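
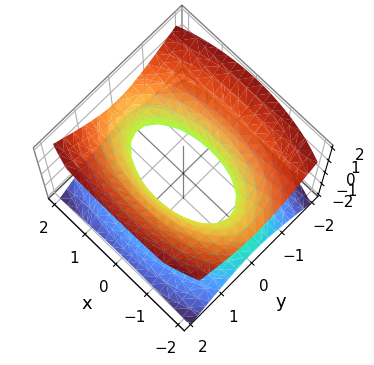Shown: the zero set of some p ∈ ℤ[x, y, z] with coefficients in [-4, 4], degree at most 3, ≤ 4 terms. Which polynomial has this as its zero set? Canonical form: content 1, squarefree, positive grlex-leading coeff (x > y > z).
x^2 + 3*y^2 - 3*z^2 - 2

The degree is 2 — one connected sheet with a waist; a quadric.
Symmetries: it's symmetric under x → −x, forcing even powers of x; it's symmetric under y → −y, forcing even powers of y; the z ↦ −z reflection is a symmetry, so z appears only in even powers.
From the axis intercepts and sections: no z-intercept at any integer in the box.
Assembling these constraints gives the stated polynomial.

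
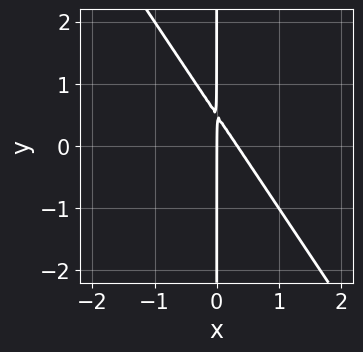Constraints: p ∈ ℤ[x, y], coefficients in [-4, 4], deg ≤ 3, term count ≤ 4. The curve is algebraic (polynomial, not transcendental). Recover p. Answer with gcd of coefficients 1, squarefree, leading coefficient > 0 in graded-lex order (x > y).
3*x^2 + 2*x*y - x

(a) Degree: a generic line meets the curve in up to 2 points, so deg p = 2.
(b) Checking where it meets the axes: one x-axis crossing is at x = 0; every point of the y-axis in the box is on the curve.
(c) Together with the visible shape, these determine p as stated.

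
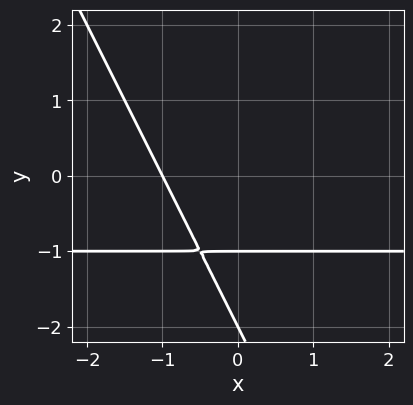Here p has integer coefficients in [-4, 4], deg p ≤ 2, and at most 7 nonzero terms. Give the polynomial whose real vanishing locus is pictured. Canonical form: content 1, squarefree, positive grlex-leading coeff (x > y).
2*x*y + y^2 + 2*x + 3*y + 2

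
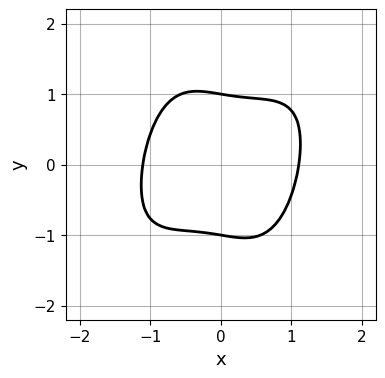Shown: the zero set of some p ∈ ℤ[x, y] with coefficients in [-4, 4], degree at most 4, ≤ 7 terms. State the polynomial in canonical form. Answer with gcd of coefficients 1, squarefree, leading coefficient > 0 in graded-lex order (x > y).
(a) Degree: a generic line meets the curve in up to 4 points, so deg p = 4.
(b) Reading off the gridlines: among the integer gridlines, it crosses the y-axis at y ∈ {-1, 1}.
(c) These observations pin down the coefficients.

2*x^4 - 2*x^3*y + x*y + 3*y^2 - 3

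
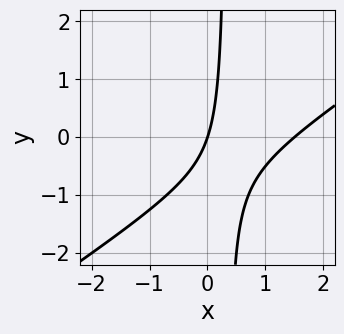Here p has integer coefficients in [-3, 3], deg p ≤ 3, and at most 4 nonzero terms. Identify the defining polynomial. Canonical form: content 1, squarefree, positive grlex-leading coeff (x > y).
Degree: a generic line meets the curve in up to 2 points, so deg p = 2.
Checking where it meets the axes: one x-axis crossing is at x = 0; it crosses the y-axis at the gridline y = 0.
These observations pin down the coefficients.

2*x^2 - 3*x*y - 3*x + y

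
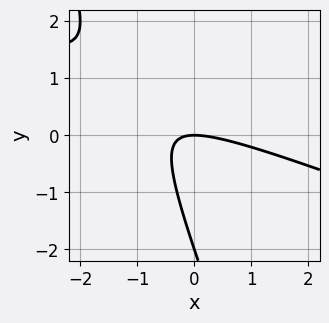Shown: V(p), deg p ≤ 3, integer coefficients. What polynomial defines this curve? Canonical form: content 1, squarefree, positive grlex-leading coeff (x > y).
(a) deg p = 2. The shape is more complex than any degree-1 curve.
(b) From the visible intercepts: among the integer gridlines, it crosses the y-axis at y ∈ {-2, 0}; one x-axis crossing is at x = 0.
(c) Together with the visible shape, these determine p as stated.

x^2 + 3*x*y + y^2 + 2*y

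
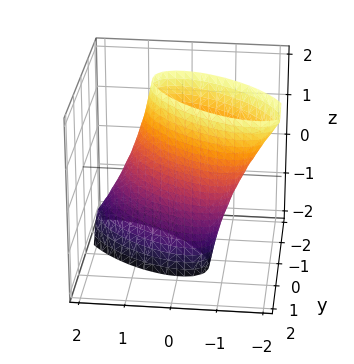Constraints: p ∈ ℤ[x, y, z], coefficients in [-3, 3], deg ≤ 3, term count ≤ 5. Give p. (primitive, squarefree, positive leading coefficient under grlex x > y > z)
The degree is 2 — the shape is more complex than any degree-1 surface.
Observable constraints: the surface avoids every integer z-axis point in the box; the x-axis gridline crossings are at x ∈ {-1, 1}.
Matching integer coefficients to the picture gives p.

2*x^2 + 3*x*y + x*z + 3*y^2 - 2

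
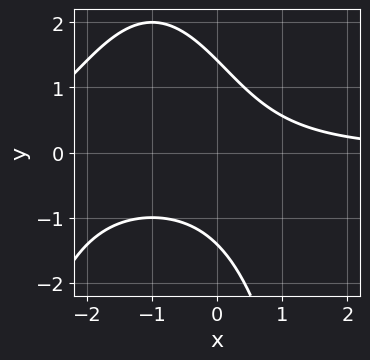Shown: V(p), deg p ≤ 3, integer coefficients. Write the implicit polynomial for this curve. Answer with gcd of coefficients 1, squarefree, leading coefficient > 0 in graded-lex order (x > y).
x^2*y + 2*x*y + y^2 - 2

1. Degree: no degree-2 curve has this shape, so deg p = 3.
2. Observable constraints: it misses every integer gridline on the x-axis.
3. Solving for integer coefficients yields p as stated.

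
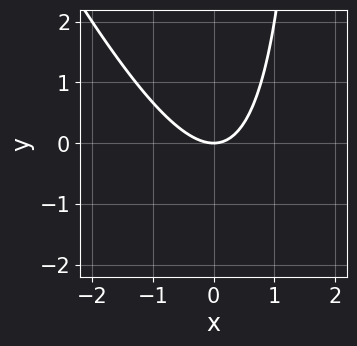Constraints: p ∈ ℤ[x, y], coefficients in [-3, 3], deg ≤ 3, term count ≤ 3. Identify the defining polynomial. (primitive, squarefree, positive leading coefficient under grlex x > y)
2*x^2 + x*y - 2*y

First, degree: a generic line meets the curve in up to 2 points, so deg p = 2.
Then, reading off the gridlines: one y-axis crossing is at y = 0; it crosses the x-axis at the gridline x = 0.
Finally, matching integer coefficients to the picture gives p.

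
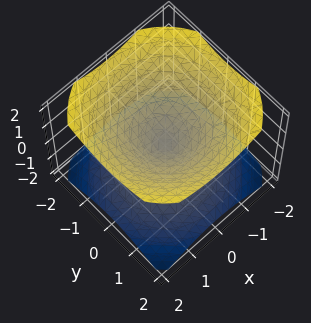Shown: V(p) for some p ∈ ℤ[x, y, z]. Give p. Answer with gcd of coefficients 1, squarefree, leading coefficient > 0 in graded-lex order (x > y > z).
2*x^2 + 2*y^2 - 3*z^2

The picture has 2 separate pieces. They look like related sheets of one shape, so recover p as a whole.
The degree is 2 — two nappes meeting at a single point; a quadric.
By symmetry, the z-axis is an axis of rotation, so x and y enter only as x² + y²; mirror symmetry z ↦ −z ⇒ only even powers of z.
Against the integer gridlines: it meets the y-axis at y = 0 (among the integer gridlines); one z-axis crossing is at z = 0; a circular section at z = 1 has radius between 1 and 2.
Solving for integer coefficients yields p as stated.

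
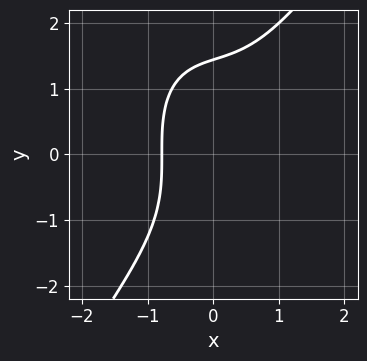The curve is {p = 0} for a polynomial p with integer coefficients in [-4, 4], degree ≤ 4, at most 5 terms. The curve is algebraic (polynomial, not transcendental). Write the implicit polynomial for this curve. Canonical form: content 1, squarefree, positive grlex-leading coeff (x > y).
First, degree: the shape is more complex than any degree-2 curve, so deg p = 3.
Finally, the integer polynomial consistent with all of this is the stated p.

3*x^3 - y^3 + 2*x + 3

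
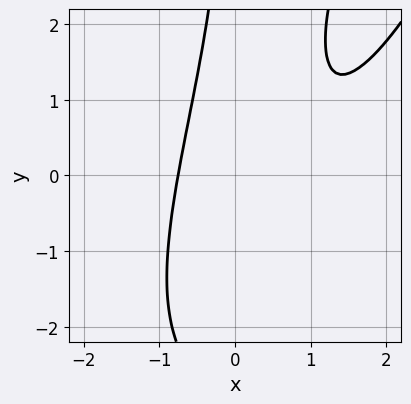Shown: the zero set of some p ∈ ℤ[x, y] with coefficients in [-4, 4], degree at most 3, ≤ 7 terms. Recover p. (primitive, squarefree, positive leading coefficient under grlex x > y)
3*x^3 - 3*x^2*y + x*y^2 - 3*x^2 + 3

(a) deg p = 3.
(b) Observable constraints: no y-intercept at any integer in the box.
(c) Assembling these constraints gives the stated polynomial.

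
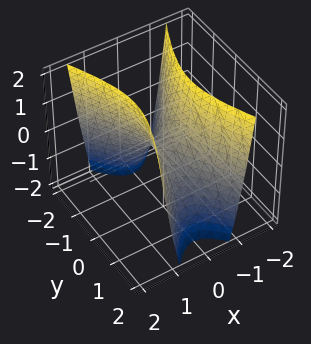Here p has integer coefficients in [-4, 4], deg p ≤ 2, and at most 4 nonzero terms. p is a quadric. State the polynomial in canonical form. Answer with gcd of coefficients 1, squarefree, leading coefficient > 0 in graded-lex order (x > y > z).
deg p = 2.
Symmetries: it's symmetric under y → −y, forcing even powers of y; mirror symmetry x ↦ −x ⇒ only even powers of x.
Checking where it meets the axes: it meets the z-axis at z = 0 (among the integer gridlines); it meets the y-axis at y = 0 (among the integer gridlines).
Together with the visible shape, these determine p as stated.

3*x^2 - y^2 - z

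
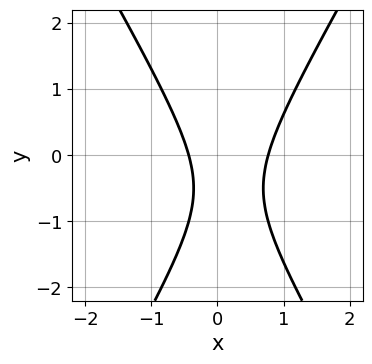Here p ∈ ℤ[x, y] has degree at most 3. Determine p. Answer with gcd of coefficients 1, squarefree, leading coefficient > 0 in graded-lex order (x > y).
1. The degree is 2 — the shape is more complex than any degree-1 curve.
2. Reading off the gridlines: it misses every integer gridline on the y-axis.
3. These observations pin down the coefficients.

3*x^2 - y^2 - x - y - 1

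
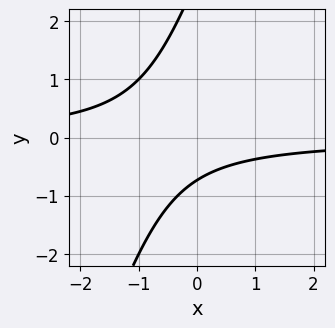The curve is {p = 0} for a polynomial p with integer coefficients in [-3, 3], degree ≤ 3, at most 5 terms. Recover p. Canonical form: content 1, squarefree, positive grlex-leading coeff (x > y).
3*x*y - y^2 + 2*y + 2

(a) deg p = 2. A generic line meets the curve in up to 2 points.
(b) From the axis intercepts and sections: no x-intercept at any integer in the box.
(c) Assembling these constraints gives the stated polynomial.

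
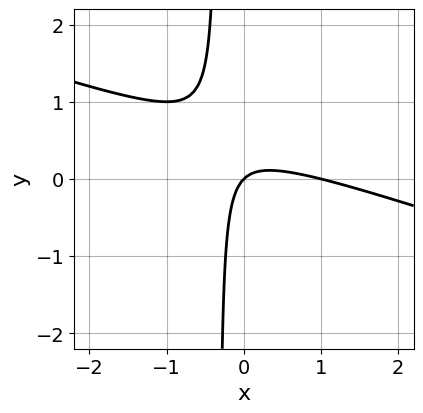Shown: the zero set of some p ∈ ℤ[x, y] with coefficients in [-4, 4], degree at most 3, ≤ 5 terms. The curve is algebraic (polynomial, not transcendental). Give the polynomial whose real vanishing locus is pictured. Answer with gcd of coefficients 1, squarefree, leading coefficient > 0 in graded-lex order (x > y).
x^2 + 3*x*y - x + y

deg p = 2. The shape is more complex than any degree-1 curve.
Observable constraints: it meets the y-axis at y = 0 (among the integer gridlines); among the integer gridlines, it crosses the x-axis at x ∈ {0, 1}.
Matching integer coefficients to the picture gives p.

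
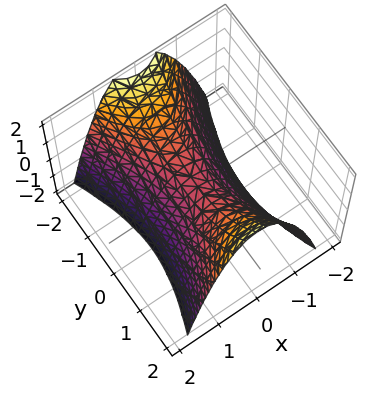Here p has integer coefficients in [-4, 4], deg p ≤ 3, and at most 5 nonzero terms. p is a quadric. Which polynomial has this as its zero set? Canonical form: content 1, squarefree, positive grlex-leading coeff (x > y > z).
3*x^2 - y^2 + 2*z

(a) Degree: a saddle surface; a quadric, so deg p = 2.
(b) Symmetries: mirror symmetry y ↦ −y ⇒ only even powers of y; it's symmetric under x → −x, forcing even powers of x.
(c) From the axis intercepts and sections: it crosses the z-axis at the gridline z = 0; it crosses the x-axis at the gridline x = 0; it crosses the y-axis at the gridline y = 0.
(d) Putting this together gives p.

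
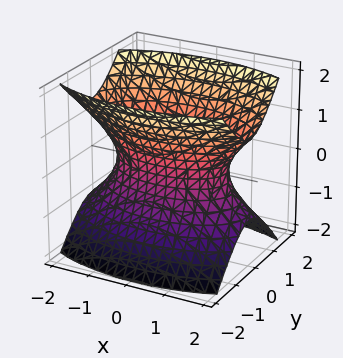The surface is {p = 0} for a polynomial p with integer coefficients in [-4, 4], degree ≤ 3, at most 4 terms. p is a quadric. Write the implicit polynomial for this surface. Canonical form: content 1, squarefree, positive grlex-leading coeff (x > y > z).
The degree is 2 — an hourglass — one-sheet hyperboloid; a quadric.
Symmetries: mirror symmetry x ↦ −x ⇒ only even powers of x; it's symmetric under z → −z, forcing even powers of z; mirror symmetry y ↦ −y ⇒ only even powers of y.
Against the integer gridlines: it misses every integer gridline on the z-axis.
These observations pin down the coefficients.

x^2 + 3*y^2 - 2*z^2 - 2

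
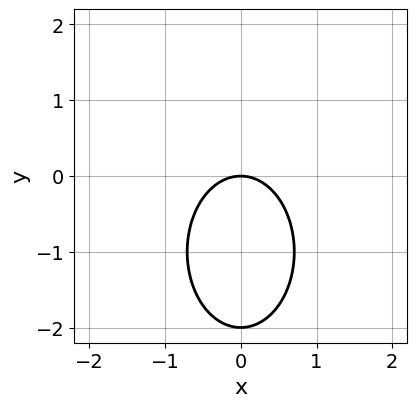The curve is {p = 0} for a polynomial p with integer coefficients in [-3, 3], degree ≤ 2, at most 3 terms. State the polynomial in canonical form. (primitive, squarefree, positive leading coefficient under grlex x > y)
The degree is 2 — no degree-1 curve has this shape.
Symmetries: it's symmetric under x → −x, forcing even powers of x.
Observable constraints: one x-axis crossing is at x = 0; the y-axis gridline crossings are at y ∈ {-2, 0}.
Fitting integer coefficients to these (and the overall shape) gives p.

2*x^2 + y^2 + 2*y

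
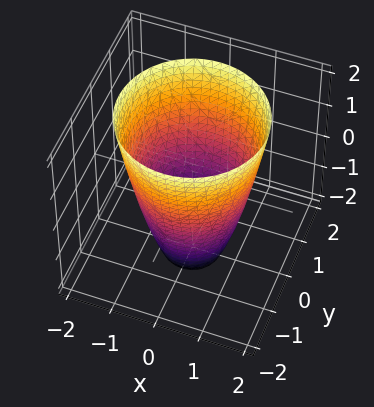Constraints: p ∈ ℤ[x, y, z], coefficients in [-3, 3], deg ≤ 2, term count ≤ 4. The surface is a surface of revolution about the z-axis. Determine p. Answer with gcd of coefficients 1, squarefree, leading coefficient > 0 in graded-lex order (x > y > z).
The degree is 2 — a generic line meets the surface in up to 2 points.
By symmetry, every cross-section ⟂ z is a circle, so x, y appear only via x² + y².
Against the integer gridlines: it misses every integer gridline on the z-axis; a circular section at z = 2 has radius between 1 and 2.
Putting this together gives p.

2*x^2 + 2*y^2 - z - 3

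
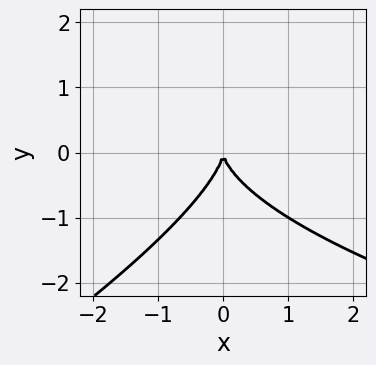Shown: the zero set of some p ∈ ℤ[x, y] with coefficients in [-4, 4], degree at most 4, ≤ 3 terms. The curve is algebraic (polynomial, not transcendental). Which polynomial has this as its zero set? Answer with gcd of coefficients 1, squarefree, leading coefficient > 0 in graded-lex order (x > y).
x*y^2 - 2*y^3 - 3*x^2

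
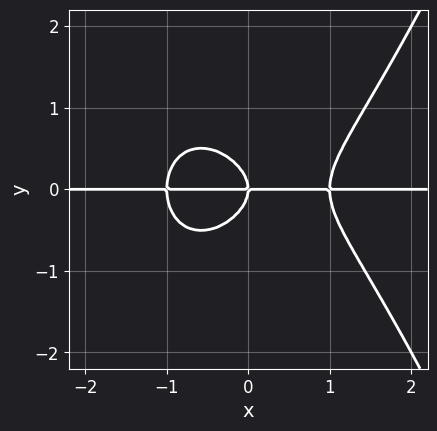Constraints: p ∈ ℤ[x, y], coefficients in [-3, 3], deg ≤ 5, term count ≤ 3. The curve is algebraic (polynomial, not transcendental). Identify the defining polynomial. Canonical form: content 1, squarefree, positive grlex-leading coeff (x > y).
1. The degree is 4 — no degree-3 curve has this shape.
2. Reading off the gridlines: every point of the x-axis in the box is on the curve; it meets the y-axis at y = 0 (among the integer gridlines).
3. Putting this together gives p.

2*x^3*y - 3*y^3 - 2*x*y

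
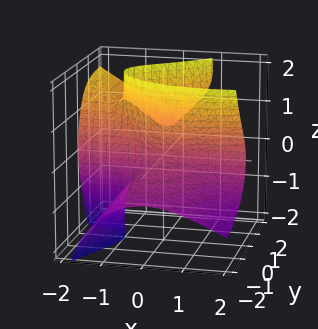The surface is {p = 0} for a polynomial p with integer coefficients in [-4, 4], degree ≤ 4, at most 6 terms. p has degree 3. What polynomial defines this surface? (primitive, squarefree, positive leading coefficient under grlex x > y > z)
First, degree: the shape is more complex than any degree-2 surface, so deg p = 3.
Then, checking where it meets the axes: the visible x-axis segment lies entirely on the surface; it crosses the z-axis at the gridline z = 0; it meets the y-axis at y = 0 (among the integer gridlines).
Finally, matching integer coefficients to the picture gives p.

2*x^2*y + 2*x*z^2 + y^3 - 3*y^2*z + 2*z^2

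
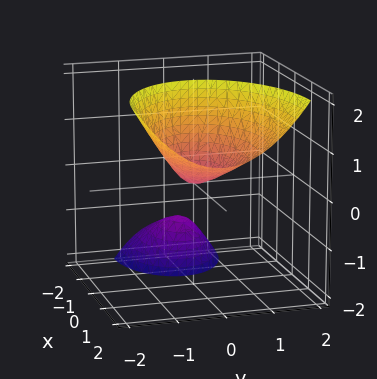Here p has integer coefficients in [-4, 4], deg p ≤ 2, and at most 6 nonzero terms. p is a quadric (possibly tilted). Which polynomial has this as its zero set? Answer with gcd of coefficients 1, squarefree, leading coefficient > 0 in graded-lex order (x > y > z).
(a) The picture has 2 separate pieces. Treating them together as one polynomial.
(b) deg p = 2. No degree-1 surface has this shape.
(c) Reading off the gridlines: it meets the z-axis at z = 0 (among the integer gridlines); one x-axis crossing is at x = 0.
(d) Fitting integer coefficients to these (and the overall shape) gives p.

x^2 - 2*x*z + 2*y^2 - z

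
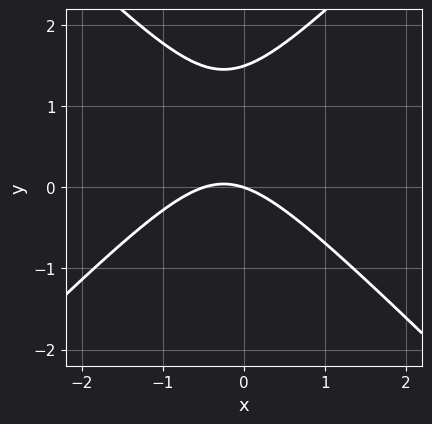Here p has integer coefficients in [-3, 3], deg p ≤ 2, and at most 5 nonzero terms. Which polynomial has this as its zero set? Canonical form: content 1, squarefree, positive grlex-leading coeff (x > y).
2*x^2 - 2*y^2 + x + 3*y

First, degree: no degree-1 curve has this shape, so deg p = 2.
Next, from the axis intercepts and sections: one x-axis crossing is at x = 0; one y-axis crossing is at y = 0.
Finally, fitting integer coefficients to these (and the overall shape) gives p.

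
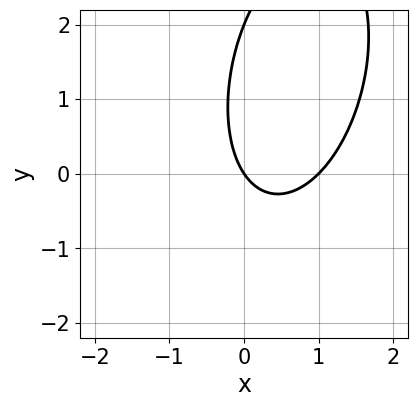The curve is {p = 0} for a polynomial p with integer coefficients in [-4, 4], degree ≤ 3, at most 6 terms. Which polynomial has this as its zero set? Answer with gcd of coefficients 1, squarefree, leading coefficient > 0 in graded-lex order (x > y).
3*x^2 - x*y + y^2 - 3*x - 2*y

First, the degree is 2 — the shape is more complex than any degree-1 curve.
Then, checking where it meets the axes: the x-axis gridline crossings are at x ∈ {0, 1}; the y-axis gridline crossings are at y ∈ {0, 2}.
Finally, fitting integer coefficients to these (and the overall shape) gives p.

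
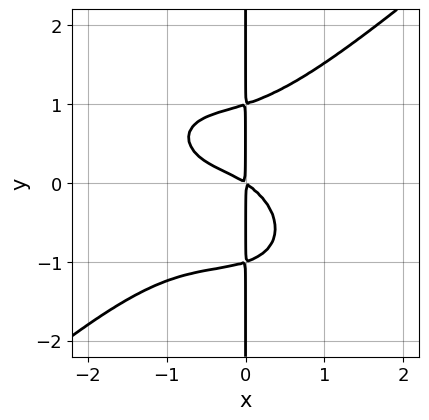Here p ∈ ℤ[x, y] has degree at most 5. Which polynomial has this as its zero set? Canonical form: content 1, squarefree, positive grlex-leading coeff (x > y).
deg p = 4. No degree-3 curve has this shape.
Checking where it meets the axes: every point of the y-axis in the box is on the curve.
Solving for integer coefficients yields p as stated.

2*x^4 - 3*x*y^3 + 2*x^3 + 2*x^2 + 3*x*y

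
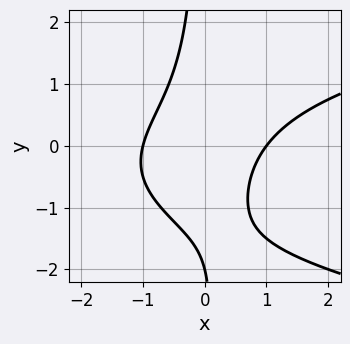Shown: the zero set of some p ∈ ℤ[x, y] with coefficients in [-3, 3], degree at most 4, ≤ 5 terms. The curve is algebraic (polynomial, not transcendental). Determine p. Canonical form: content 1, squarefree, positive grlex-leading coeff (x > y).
First, degree: the shape is more complex than any degree-2 curve, so deg p = 3.
Next, from the axis intercepts and sections: one y-axis crossing is at y = -2; among the integer gridlines, it crosses the x-axis at x ∈ {-1, 1}.
Finally, solving for integer coefficients yields p as stated.

2*x*y^2 - 2*x^2 + 2*x*y + y + 2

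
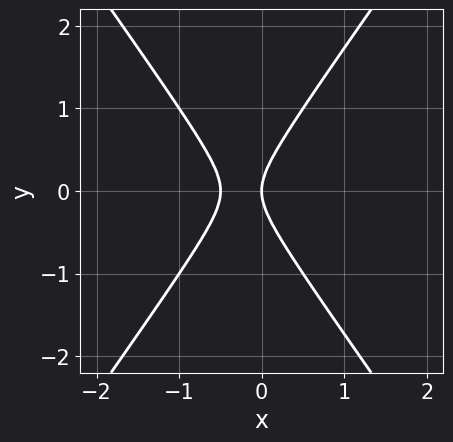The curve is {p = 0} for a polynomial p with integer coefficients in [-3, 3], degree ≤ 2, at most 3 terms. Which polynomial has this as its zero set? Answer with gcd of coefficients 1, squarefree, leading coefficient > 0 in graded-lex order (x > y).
2*x^2 - y^2 + x

First, the degree is 2 — the shape is more complex than any degree-1 curve.
Then, symmetries: mirror symmetry y ↦ −y ⇒ only even powers of y.
Then, from the axis intercepts and sections: one y-axis crossing is at y = 0; it meets the x-axis at x = 0 (among the integer gridlines).
Finally, putting this together gives p.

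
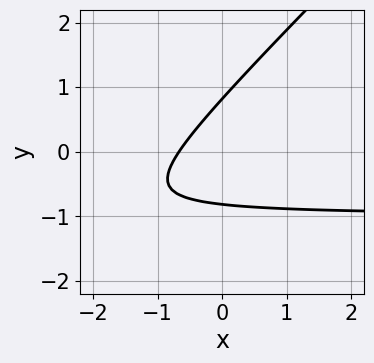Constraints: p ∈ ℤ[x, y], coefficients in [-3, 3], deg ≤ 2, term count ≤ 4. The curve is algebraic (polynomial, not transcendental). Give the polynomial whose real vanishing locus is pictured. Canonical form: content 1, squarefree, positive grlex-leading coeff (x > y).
3*x*y - 3*y^2 + 3*x + 2

1. Degree: no degree-1 curve has this shape, so deg p = 2.
2. Solving for integer coefficients yields p as stated.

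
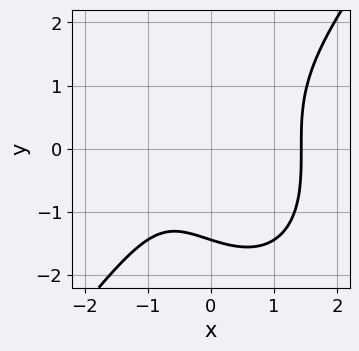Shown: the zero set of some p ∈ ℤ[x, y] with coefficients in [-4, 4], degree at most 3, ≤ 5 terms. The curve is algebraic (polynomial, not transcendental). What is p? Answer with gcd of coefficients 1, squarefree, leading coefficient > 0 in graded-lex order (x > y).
(a) deg p = 3. A generic line meets the curve in up to 3 points.
(b) Solving for integer coefficients yields p as stated.

2*x^3 - y^3 - 2*x - 3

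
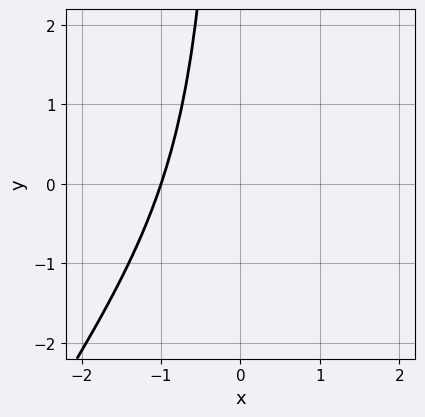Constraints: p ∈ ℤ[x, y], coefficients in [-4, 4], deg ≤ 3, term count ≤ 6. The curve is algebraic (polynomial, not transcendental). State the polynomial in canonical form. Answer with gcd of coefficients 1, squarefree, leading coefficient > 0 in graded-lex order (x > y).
(a) deg p = 3. A generic line meets the curve in up to 3 points.
(b) Observable constraints: it meets the x-axis at x = -1 (among the integer gridlines); it misses every integer gridline on the y-axis.
(c) Matching integer coefficients to the picture gives p.

3*x^3 - 2*x^2*y + x*y + 3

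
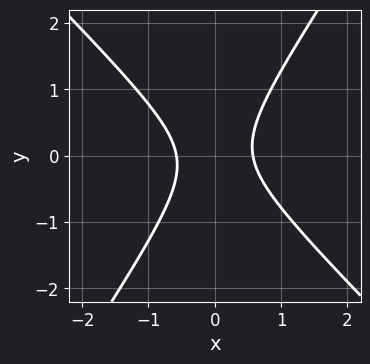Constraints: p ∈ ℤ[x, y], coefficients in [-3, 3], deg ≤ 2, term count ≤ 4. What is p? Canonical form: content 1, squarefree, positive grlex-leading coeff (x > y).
First, the degree is 2 — the shape is more complex than any degree-1 curve.
Then, from the visible intercepts: it misses every integer gridline on the y-axis.
Finally, these observations pin down the coefficients.

3*x^2 + x*y - 2*y^2 - 1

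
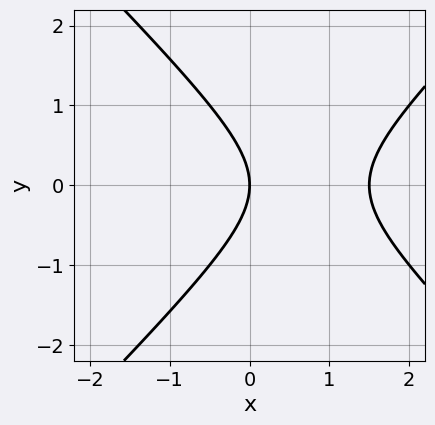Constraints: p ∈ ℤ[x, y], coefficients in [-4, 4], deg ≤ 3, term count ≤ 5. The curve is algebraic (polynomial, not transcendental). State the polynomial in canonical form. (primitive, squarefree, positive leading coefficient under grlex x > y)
2*x^2 - 2*y^2 - 3*x

deg p = 2.
Symmetries: mirror symmetry y ↦ −y ⇒ only even powers of y.
Observable constraints: one x-axis crossing is at x = 0; it crosses the y-axis at the gridline y = 0.
Matching integer coefficients to the picture gives p.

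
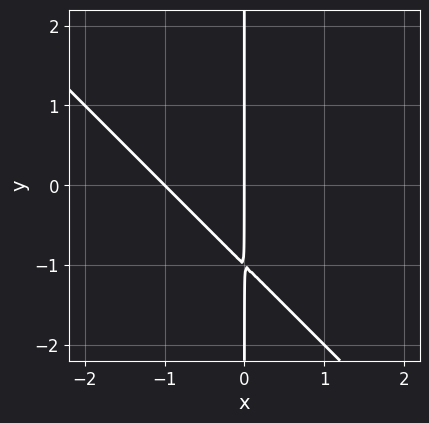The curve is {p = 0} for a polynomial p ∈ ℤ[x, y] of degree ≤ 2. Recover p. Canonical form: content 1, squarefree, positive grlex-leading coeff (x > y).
(a) deg p = 2.
(b) Observable constraints: every point of the y-axis in the box is on the curve; the x-axis gridline crossings are at x ∈ {-1, 0}.
(c) Solving for integer coefficients yields p as stated.

x^2 + x*y + x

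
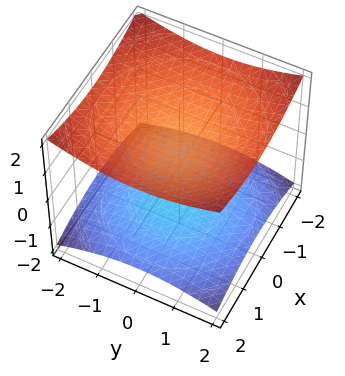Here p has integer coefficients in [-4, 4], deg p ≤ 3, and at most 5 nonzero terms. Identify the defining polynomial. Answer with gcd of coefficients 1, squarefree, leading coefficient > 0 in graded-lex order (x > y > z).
There are 2 components. They look like related sheets of one shape, so recover p as a whole.
The degree is 2 — two sheets facing apart; a quadric.
By symmetry, the z-axis is an axis of rotation, so x and y enter only as x² + y²; mirror symmetry z ↦ −z ⇒ only even powers of z.
From the axis intercepts and sections: it misses every integer gridline on the x-axis; it misses every integer gridline on the y-axis; the z-axis gridline crossings are at z ∈ {-1, 1}.
Solving for integer coefficients yields p as stated.

x^2 + y^2 - 3*z^2 + 3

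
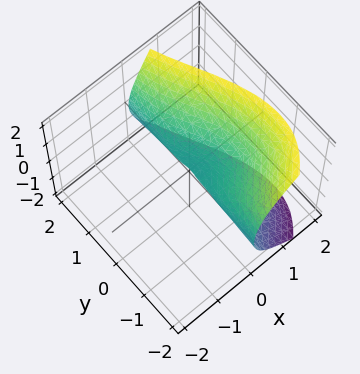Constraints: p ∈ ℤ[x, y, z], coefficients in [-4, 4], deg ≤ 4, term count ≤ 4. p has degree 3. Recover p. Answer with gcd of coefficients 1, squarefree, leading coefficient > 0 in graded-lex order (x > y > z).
x^3 + x^2*y + x*y^2 - z^2

First, the degree is 3 — no degree-2 surface has this shape.
Next, checking where it meets the axes: it crosses the x-axis at the gridline x = 0; every point of the y-axis in the box is on the surface.
Finally, the integer polynomial consistent with all of this is the stated p.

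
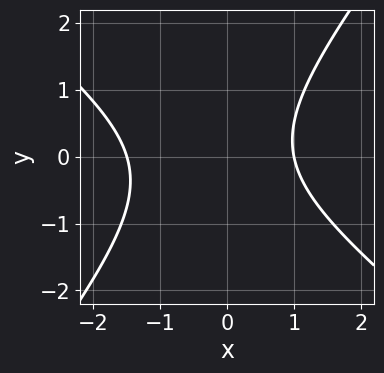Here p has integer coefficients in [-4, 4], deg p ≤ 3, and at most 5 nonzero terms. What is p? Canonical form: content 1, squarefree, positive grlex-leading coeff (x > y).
2*x^2 + x*y - 2*y^2 + x - 3

(a) Degree: no degree-1 curve has this shape, so deg p = 2.
(b) Checking where it meets the axes: it crosses the x-axis at the gridline x = 1; the curve avoids every integer y-axis point in the box.
(c) Putting this together gives p.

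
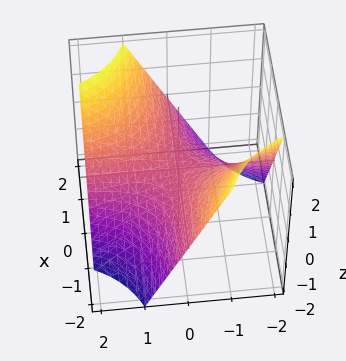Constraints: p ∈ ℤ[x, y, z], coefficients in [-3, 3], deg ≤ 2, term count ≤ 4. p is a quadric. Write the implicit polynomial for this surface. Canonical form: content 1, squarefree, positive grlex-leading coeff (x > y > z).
x*y - z

(a) The degree is 2 — a saddle surface; a quadric.
(b) Reading off the gridlines: the visible x-axis segment lies entirely on the surface; the visible y-axis segment lies entirely on the surface; it crosses the z-axis at the gridline z = 0.
(c) Matching integer coefficients to the picture gives p.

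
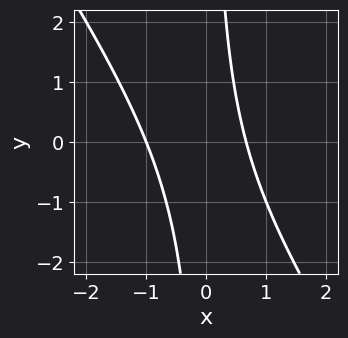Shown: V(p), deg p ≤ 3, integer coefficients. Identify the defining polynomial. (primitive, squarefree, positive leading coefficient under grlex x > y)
deg p = 2.
Observable constraints: one x-axis crossing is at x = -1; it misses every integer gridline on the y-axis.
Together with the visible shape, these determine p as stated.

3*x^2 + 2*x*y + x - 2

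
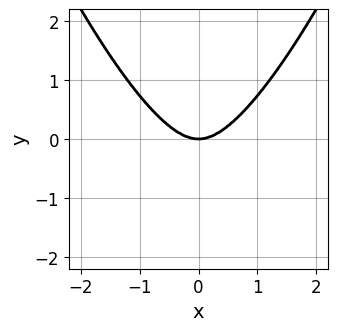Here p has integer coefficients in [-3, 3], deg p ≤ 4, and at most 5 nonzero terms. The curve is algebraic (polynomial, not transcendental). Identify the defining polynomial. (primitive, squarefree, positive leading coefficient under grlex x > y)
3*x^4 - 3*x^2*y - 2*y^3

1. The degree is 4 — a generic line meets the curve in up to 4 points.
2. Symmetries: mirror symmetry x ↦ −x ⇒ only even powers of x.
3. Against the integer gridlines: it crosses the y-axis at the gridline y = 0; it meets the x-axis at x = 0 (among the integer gridlines).
4. Together with the visible shape, these determine p as stated.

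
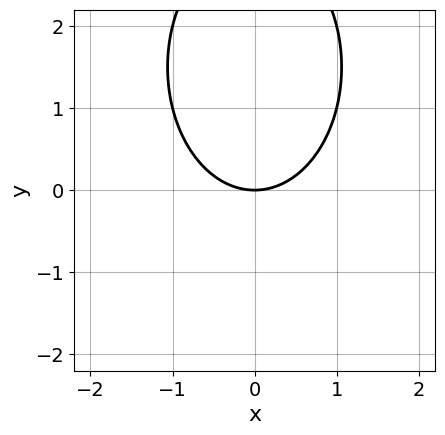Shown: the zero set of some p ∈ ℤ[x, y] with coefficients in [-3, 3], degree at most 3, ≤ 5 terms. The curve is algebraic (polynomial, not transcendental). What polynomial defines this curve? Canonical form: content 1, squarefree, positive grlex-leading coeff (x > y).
2*x^2 + y^2 - 3*y

(a) The degree is 2 — the shape is more complex than any degree-1 curve.
(b) Symmetries: the x ↦ −x reflection is a symmetry, so x appears only in even powers.
(c) Against the integer gridlines: it crosses the x-axis at the gridline x = 0; it crosses the y-axis at the gridline y = 0.
(d) Assembling these constraints gives the stated polynomial.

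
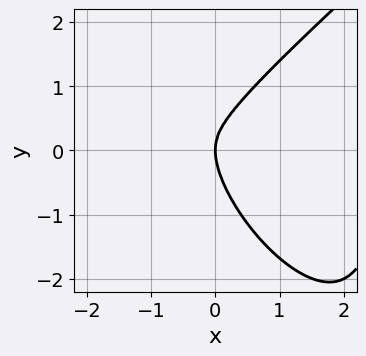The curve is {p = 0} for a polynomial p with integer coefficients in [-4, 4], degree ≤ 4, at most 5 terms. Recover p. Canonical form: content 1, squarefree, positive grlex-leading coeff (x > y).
3*x^3*y - 2*x*y^3 - 2*y^4 + 3*x^3 + 3*x*y^2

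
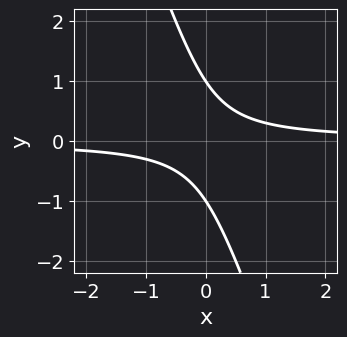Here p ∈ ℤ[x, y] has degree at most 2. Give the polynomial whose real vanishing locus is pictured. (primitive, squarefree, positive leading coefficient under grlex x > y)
First, degree: no degree-1 curve has this shape, so deg p = 2.
Next, reading off the gridlines: it misses every integer gridline on the x-axis; the y-axis gridline crossings are at y ∈ {-1, 1}.
Finally, the integer polynomial consistent with all of this is the stated p.

3*x*y + y^2 - 1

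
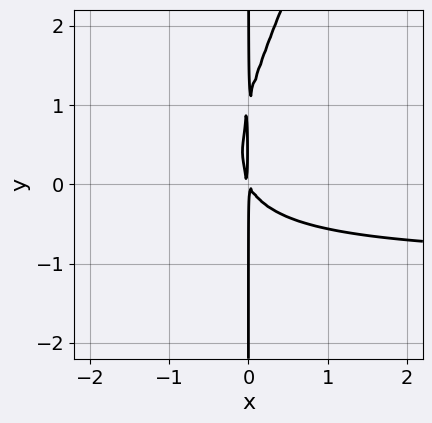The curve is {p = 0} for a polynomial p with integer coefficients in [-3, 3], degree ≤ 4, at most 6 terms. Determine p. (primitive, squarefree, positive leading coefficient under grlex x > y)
2*x^2*y - x*y^2 + 2*x^2 + x*y

1. deg p = 3. The shape is more complex than any degree-2 curve.
2. Reading off the gridlines: every point of the y-axis in the box is on the curve.
3. Matching integer coefficients to the picture gives p.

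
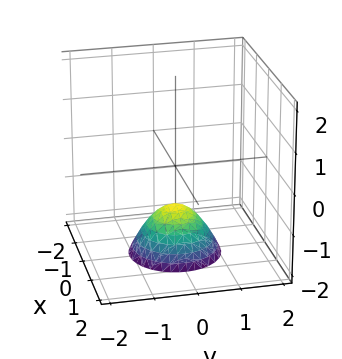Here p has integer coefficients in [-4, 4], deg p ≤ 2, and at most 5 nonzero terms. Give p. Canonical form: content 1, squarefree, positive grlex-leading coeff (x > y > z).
x^2 + y^2 + z + 1

1. The degree is 2 — a generic line meets the surface in up to 2 points.
2. Symmetries: rotational symmetry about the z-axis ⇒ p depends on x, y only through x² + y².
3. From the visible intercepts: the surface avoids every integer y-axis point in the box; it misses every integer gridline on the x-axis.
4. Assembling these constraints gives the stated polynomial.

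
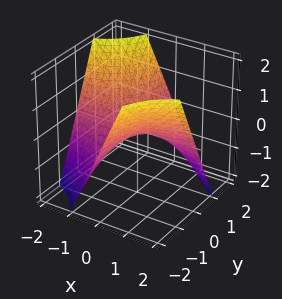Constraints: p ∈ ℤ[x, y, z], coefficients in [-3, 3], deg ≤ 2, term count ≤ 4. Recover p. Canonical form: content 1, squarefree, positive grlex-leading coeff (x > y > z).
1. Degree: a hyperbolic paraboloid; a quadric, so deg p = 2.
2. Checking where it meets the axes: every point of the y-axis in the box is on the surface; one z-axis crossing is at z = 0; the visible x-axis segment lies entirely on the surface.
3. Together with the visible shape, these determine p as stated.

x*y + z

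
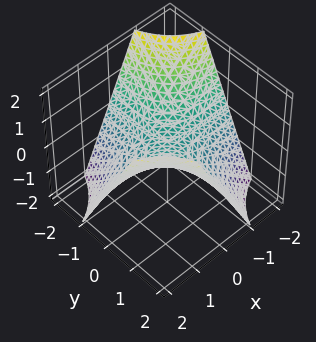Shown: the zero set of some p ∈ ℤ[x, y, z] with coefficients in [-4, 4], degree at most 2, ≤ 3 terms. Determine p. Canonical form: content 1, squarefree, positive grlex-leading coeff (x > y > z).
x*y - z

Degree: a hyperbolic paraboloid; a quadric, so deg p = 2.
Against the integer gridlines: every point of the x-axis in the box is on the surface; the visible y-axis segment lies entirely on the surface; it crosses the z-axis at the gridline z = 0.
Assembling these constraints gives the stated polynomial.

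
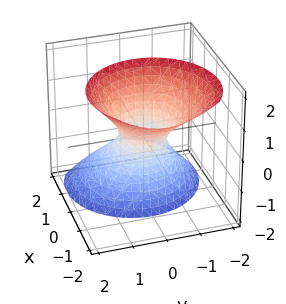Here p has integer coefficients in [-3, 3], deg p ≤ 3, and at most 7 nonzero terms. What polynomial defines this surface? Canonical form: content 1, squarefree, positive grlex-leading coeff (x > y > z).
2*x^2 + 2*x*z + 2*y^2 - z^2 - 1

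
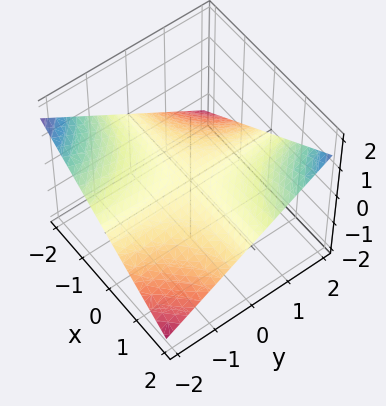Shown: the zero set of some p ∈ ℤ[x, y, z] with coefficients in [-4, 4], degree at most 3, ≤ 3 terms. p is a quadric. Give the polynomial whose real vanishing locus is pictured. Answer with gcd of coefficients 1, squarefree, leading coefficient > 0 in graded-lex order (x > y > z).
1. Degree: a saddle surface; a quadric, so deg p = 2.
2. From the axis intercepts and sections: every point of the y-axis in the box is on the surface; one z-axis crossing is at z = 0; the visible x-axis segment lies entirely on the surface.
3. These observations pin down the coefficients.

x*y - 3*z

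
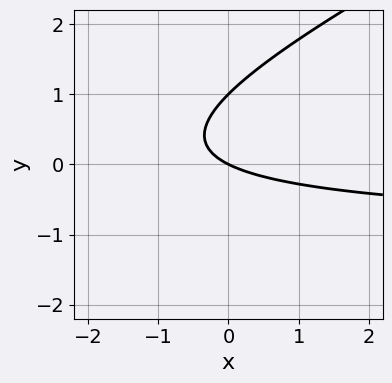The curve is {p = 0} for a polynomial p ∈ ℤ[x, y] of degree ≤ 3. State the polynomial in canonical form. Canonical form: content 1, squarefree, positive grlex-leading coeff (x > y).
Degree: a generic line meets the curve in up to 2 points, so deg p = 2.
Checking where it meets the axes: among the integer gridlines, it crosses the y-axis at y ∈ {0, 1}; one x-axis crossing is at x = 0.
Fitting integer coefficients to these (and the overall shape) gives p.

x*y - 2*y^2 + x + 2*y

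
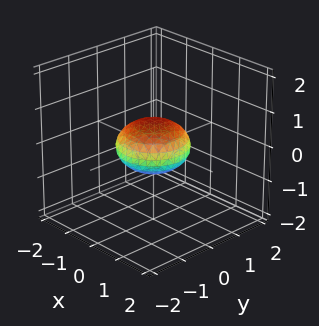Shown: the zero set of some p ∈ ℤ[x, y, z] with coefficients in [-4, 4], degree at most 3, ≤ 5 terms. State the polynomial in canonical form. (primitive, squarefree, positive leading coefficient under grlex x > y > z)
x^2 + y^2 + 2*z^2 - 1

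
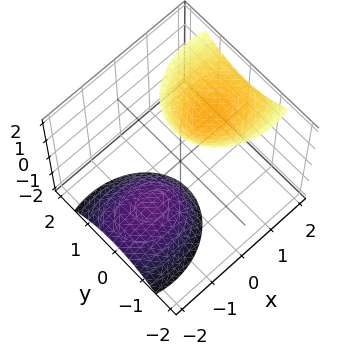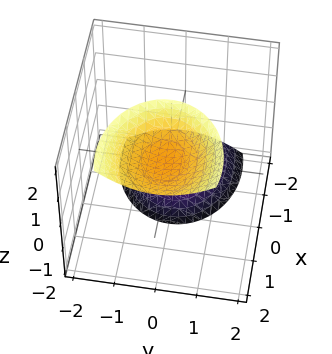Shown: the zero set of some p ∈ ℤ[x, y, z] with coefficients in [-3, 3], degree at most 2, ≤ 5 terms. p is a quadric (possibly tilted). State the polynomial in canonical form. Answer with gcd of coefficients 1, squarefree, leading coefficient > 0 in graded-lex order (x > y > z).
2*x^2 - 3*x*z + 3*y^2 - z^2 + 3

I count 2 distinct pieces.
deg p = 2.
From the visible intercepts: it misses every integer gridline on the y-axis; no x-intercept at any integer in the box.
The integer polynomial consistent with all of this is the stated p.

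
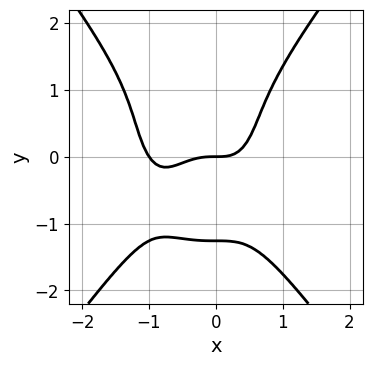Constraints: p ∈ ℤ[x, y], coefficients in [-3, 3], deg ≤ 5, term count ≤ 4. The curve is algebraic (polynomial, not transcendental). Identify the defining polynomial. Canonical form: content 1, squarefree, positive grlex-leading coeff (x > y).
The degree is 4 — no degree-3 curve has this shape.
Against the integer gridlines: it meets the y-axis at y = 0 (among the integer gridlines); the x-axis gridline crossings are at x ∈ {-1, 0}.
Putting this together gives p.

3*x^4 - y^4 + 3*x^3 - 2*y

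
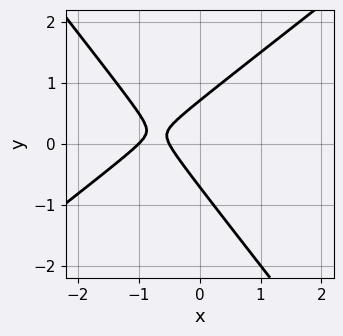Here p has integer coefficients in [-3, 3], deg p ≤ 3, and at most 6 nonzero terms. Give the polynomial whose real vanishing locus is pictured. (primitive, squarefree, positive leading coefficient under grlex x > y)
1. The degree is 2 — no degree-1 curve has this shape.
2. Checking where it meets the axes: it crosses the x-axis at the gridline x = -1.
3. Together with the visible shape, these determine p as stated.

2*x^2 - x*y - 2*y^2 + 3*x + 1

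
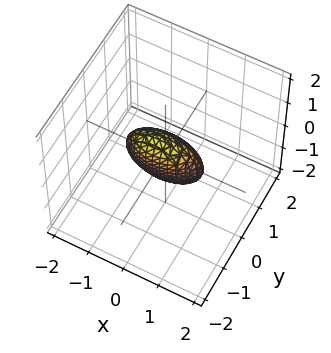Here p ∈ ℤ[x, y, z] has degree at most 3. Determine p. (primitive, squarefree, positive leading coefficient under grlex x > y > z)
(a) Degree: a generic line meets the surface in up to 2 points, so deg p = 2.
(b) Reading off the gridlines: among the integer gridlines, it crosses the z-axis at z ∈ {-1, 1}; among the integer gridlines, it crosses the x-axis at x ∈ {-1, 1}.
(c) Putting this together gives p.

x^2 + 3*y^2 + 2*y*z + z^2 - 1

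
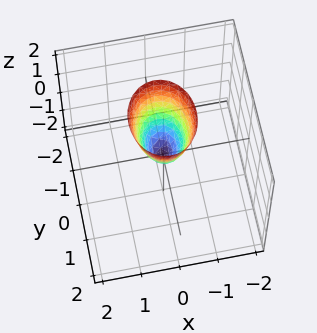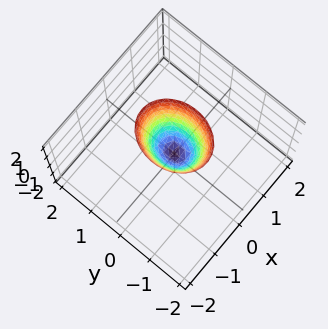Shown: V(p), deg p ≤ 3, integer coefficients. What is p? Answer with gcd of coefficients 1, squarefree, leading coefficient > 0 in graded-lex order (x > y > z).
(a) deg p = 2. A paraboloid; a quadric.
(b) Symmetries: the y ↦ −y reflection is a symmetry, so y appears only in even powers; the x ↦ −x reflection is a symmetry, so x appears only in even powers.
(c) Observable constraints: one y-axis crossing is at y = 0; one z-axis crossing is at z = 0.
(d) Putting this together gives p.

3*x^2 + 2*y^2 - z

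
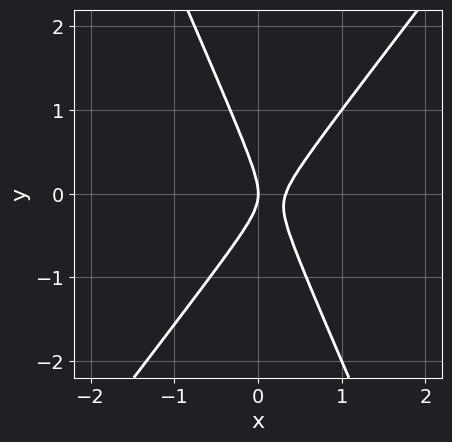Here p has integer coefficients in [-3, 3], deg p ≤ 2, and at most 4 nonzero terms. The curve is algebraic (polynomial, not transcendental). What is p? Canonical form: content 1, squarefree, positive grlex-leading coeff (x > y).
The degree is 2 — the shape is more complex than any degree-1 curve.
Checking where it meets the axes: one y-axis crossing is at y = 0; it crosses the x-axis at the gridline x = 0.
Matching integer coefficients to the picture gives p.

3*x^2 - x*y - y^2 - x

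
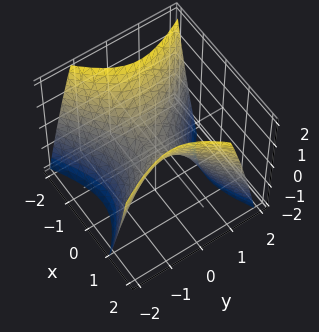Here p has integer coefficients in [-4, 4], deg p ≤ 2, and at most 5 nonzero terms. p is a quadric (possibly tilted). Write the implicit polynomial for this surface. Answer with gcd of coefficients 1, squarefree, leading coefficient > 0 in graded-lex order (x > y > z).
3*x^2 - 2*x*y - 3*y^2 - 3*z

(a) Degree: no degree-1 surface has this shape, so deg p = 2.
(b) Against the integer gridlines: it meets the x-axis at x = 0 (among the integer gridlines); one z-axis crossing is at z = 0; it crosses the y-axis at the gridline y = 0.
(c) These observations pin down the coefficients.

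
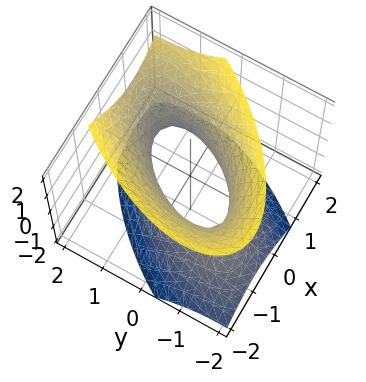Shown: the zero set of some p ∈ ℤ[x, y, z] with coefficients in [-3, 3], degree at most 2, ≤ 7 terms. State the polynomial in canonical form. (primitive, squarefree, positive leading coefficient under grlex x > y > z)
3*x^2 - 3*x*y + 2*y^2 - y*z - 2*z^2 - 2

(a) deg p = 2. No degree-1 surface has this shape.
(b) Against the integer gridlines: among the integer gridlines, it crosses the y-axis at y ∈ {-1, 1}; it misses every integer gridline on the z-axis.
(c) The integer polynomial consistent with all of this is the stated p.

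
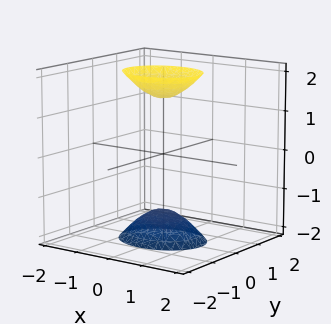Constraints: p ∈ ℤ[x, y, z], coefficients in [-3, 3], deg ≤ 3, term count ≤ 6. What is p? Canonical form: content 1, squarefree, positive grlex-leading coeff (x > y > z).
2*x^2 + 3*y^2 - z^2 + 2

First, there are 2 components. They look like related sheets of one shape, so recover p as a whole.
Then, deg p = 2. Two sheets facing apart; a quadric.
Next, symmetries: it's symmetric under z → −z, forcing even powers of z; it's symmetric under y → −y, forcing even powers of y; it's symmetric under x → −x, forcing even powers of x.
Next, from the axis intercepts and sections: the surface avoids every integer x-axis point in the box; it misses every integer gridline on the y-axis.
Finally, together with the visible shape, these determine p as stated.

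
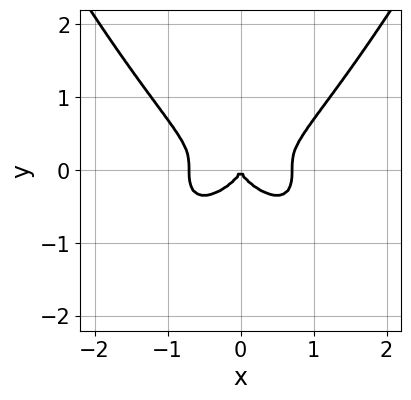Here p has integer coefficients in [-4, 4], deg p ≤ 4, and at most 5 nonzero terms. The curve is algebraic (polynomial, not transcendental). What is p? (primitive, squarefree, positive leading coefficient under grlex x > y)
(a) deg p = 4.
(b) Symmetries: it's symmetric under x → −x, forcing even powers of x.
(c) Reading off the gridlines: it meets the y-axis at y = 0 (among the integer gridlines); it crosses the x-axis at the gridline x = 0.
(d) Fitting integer coefficients to these (and the overall shape) gives p.

2*x^4 - 3*y^3 - x^2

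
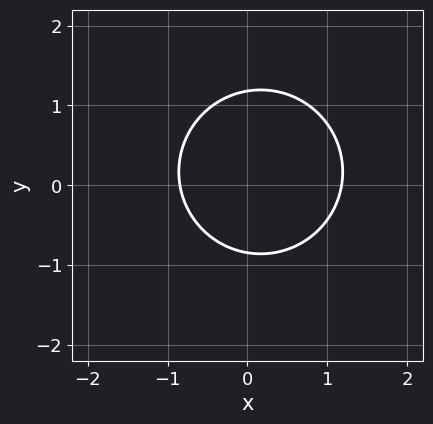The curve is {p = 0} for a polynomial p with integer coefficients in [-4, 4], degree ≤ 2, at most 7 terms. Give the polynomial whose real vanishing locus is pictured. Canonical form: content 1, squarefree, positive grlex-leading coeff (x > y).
3*x^2 + 3*y^2 - x - y - 3

deg p = 2. The shape is more complex than any degree-1 curve.
Solving for integer coefficients yields p as stated.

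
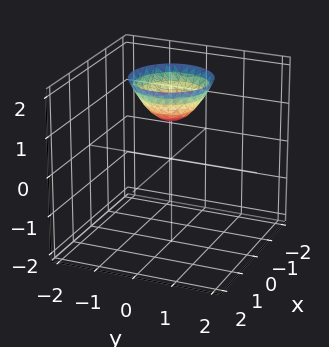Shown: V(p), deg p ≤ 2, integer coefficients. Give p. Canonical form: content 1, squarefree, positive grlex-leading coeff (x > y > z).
First, the degree is 2 — no degree-1 surface has this shape.
Then, symmetry: the surface is invariant under rotation about z: p = q(x² + y², z).
Then, checking where it meets the axes: the surface avoids every integer y-axis point in the box; a circular section at z = 2 has radius exactly 1; it misses every integer gridline on the x-axis; it meets the z-axis at z = 1 (among the integer gridlines).
Finally, fitting integer coefficients to these (and the overall shape) gives p.

x^2 + y^2 - z + 1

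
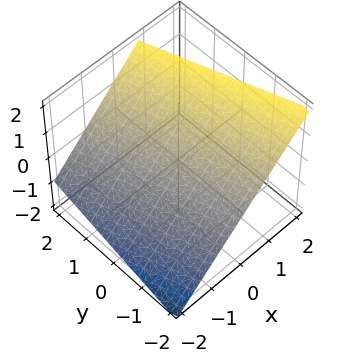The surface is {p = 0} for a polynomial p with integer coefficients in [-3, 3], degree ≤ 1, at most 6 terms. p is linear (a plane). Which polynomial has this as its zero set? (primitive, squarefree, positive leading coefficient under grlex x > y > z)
1. Degree: the surface is flat (a plane), so deg p = 1.
2. From the axis intercepts and sections: it meets the y-axis at y = -2 (among the integer gridlines).
3. Assembling these constraints gives the stated polynomial.

3*x + y - 3*z + 2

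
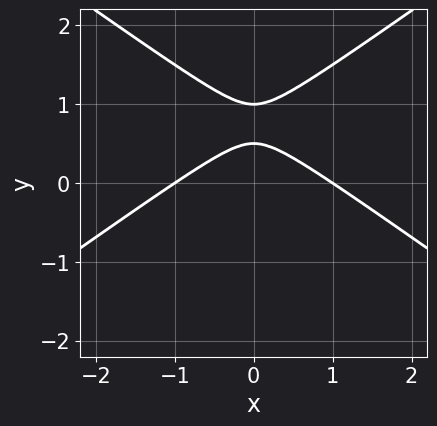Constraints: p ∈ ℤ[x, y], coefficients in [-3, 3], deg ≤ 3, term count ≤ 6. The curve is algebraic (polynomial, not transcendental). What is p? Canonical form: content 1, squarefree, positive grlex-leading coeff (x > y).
x^2 - 2*y^2 + 3*y - 1

1. deg p = 2.
2. Symmetries: it's symmetric under x → −x, forcing even powers of x.
3. Against the integer gridlines: among the integer gridlines, it crosses the x-axis at x ∈ {-1, 1}; it crosses the y-axis at the gridline y = 1.
4. These observations pin down the coefficients.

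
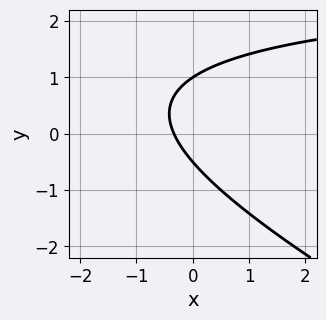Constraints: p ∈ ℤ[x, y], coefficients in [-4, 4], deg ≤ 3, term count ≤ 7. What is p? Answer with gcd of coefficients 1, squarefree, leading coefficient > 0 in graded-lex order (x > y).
Degree: the shape is more complex than any degree-1 curve, so deg p = 2.
Observable constraints: it meets the y-axis at y = 1 (among the integer gridlines).
Together with the visible shape, these determine p as stated.

x*y + 2*y^2 - 3*x - y - 1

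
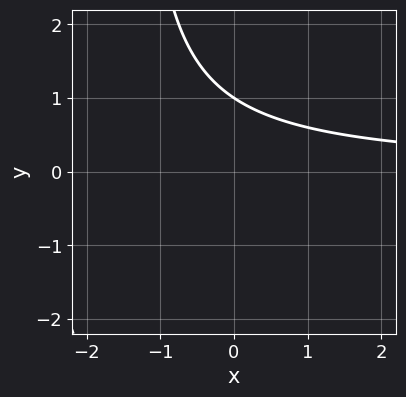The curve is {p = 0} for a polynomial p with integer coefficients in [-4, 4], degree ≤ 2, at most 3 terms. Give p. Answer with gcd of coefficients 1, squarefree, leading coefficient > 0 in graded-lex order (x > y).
2*x*y + 3*y - 3

1. Degree: a generic line meets the curve in up to 2 points, so deg p = 2.
2. From the axis intercepts and sections: it misses every integer gridline on the x-axis; it meets the y-axis at y = 1 (among the integer gridlines).
3. Matching integer coefficients to the picture gives p.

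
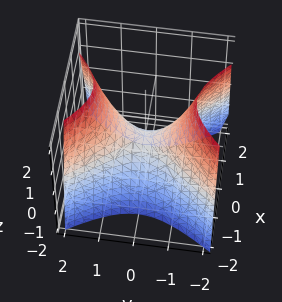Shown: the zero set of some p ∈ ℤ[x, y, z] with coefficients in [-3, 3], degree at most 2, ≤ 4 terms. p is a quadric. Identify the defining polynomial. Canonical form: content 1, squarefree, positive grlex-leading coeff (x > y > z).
3*x^2 - 2*y^2 + 2*z

First, degree: a hyperbolic paraboloid; a quadric, so deg p = 2.
Next, symmetries: it's symmetric under y → −y, forcing even powers of y; it's symmetric under x → −x, forcing even powers of x.
Then, from the visible intercepts: it meets the y-axis at y = 0 (among the integer gridlines); one x-axis crossing is at x = 0.
Finally, these observations pin down the coefficients.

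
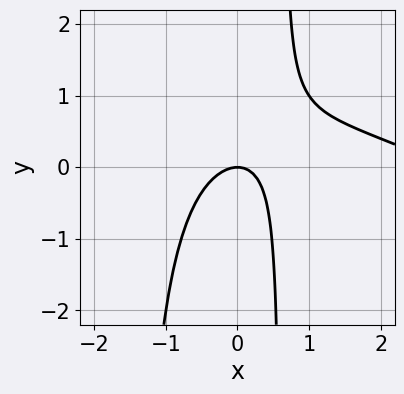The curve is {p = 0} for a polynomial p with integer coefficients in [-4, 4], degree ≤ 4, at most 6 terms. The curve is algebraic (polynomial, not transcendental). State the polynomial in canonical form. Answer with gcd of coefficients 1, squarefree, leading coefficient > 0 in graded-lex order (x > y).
First, deg p = 3. No degree-2 curve has this shape.
Then, checking where it meets the axes: it crosses the x-axis at the gridline x = 0; one y-axis crossing is at y = 0.
Finally, fitting integer coefficients to these (and the overall shape) gives p.

x^3 + 2*x^2*y - 3*x^2 + 2*x*y - 2*y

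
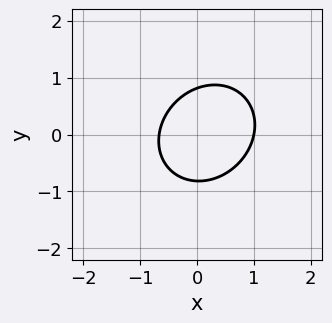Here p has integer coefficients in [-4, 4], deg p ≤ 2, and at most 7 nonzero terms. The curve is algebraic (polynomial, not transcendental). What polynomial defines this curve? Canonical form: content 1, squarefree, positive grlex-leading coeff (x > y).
3*x^2 - x*y + 3*y^2 - x - 2

The degree is 2 — a generic line meets the curve in up to 2 points.
Against the integer gridlines: it meets the x-axis at x = 1 (among the integer gridlines).
The integer polynomial consistent with all of this is the stated p.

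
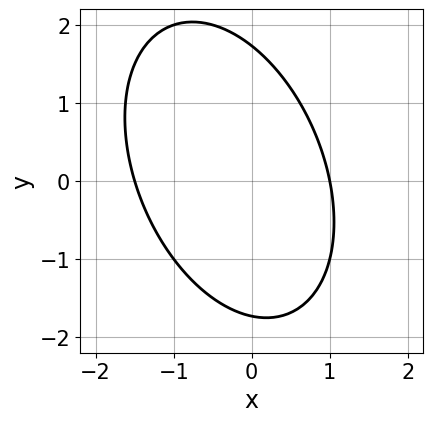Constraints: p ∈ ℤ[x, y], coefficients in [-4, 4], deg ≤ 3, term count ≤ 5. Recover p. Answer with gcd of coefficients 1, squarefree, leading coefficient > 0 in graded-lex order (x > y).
deg p = 2. No degree-1 curve has this shape.
From the axis intercepts and sections: it meets the x-axis at x = 1 (among the integer gridlines).
Putting this together gives p.

2*x^2 + x*y + y^2 + x - 3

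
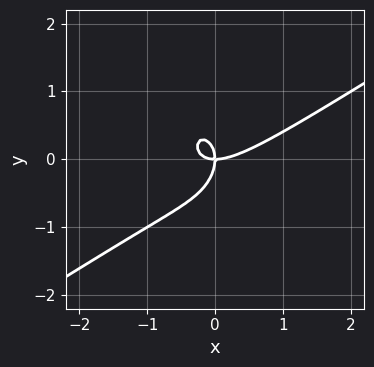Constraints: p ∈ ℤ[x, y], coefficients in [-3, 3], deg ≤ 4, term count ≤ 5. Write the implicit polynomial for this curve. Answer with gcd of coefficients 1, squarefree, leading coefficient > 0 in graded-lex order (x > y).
(a) deg p = 3.
(b) From the axis intercepts and sections: it crosses the x-axis at the gridline x = 0; it crosses the y-axis at the gridline y = 0.
(c) The integer polynomial consistent with all of this is the stated p.

2*x^3 - 3*x^2*y + x*y^2 - 2*y^3 - 2*x*y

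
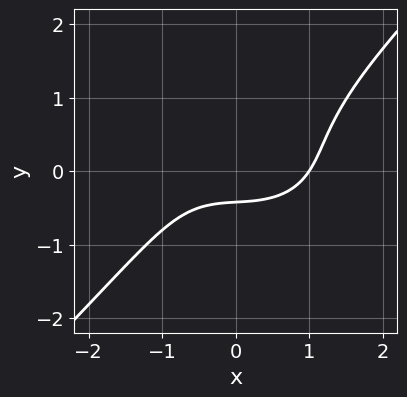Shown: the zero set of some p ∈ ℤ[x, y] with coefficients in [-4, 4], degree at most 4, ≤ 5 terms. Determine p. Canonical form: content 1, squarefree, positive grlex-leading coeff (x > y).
x^3 + x*y^2 - 2*y^3 - 2*y - 1

First, the degree is 3 — no degree-2 curve has this shape.
Then, observable constraints: one x-axis crossing is at x = 1.
Finally, the integer polynomial consistent with all of this is the stated p.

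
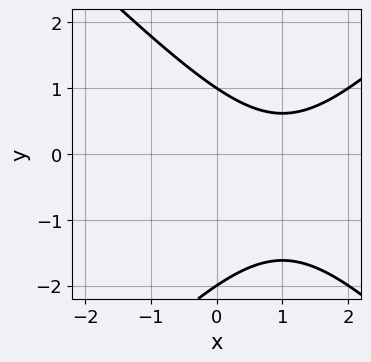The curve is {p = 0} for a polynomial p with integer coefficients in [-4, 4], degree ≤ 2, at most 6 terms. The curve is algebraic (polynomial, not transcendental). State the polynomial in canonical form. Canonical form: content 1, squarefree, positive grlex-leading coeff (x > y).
1. The degree is 2 — a generic line meets the curve in up to 2 points.
2. From the axis intercepts and sections: the y-axis gridline crossings are at y ∈ {-2, 1}; no x-intercept at any integer in the box.
3. Together with the visible shape, these determine p as stated.

x^2 - y^2 - 2*x - y + 2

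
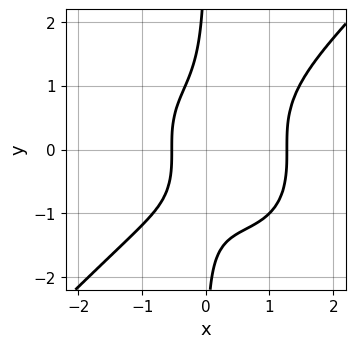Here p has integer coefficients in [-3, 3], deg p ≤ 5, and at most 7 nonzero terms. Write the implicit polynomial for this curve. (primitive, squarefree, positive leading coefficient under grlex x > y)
3*x^4 - 3*x*y^3 - x^3 - 3*x - 2

(a) deg p = 4. No degree-3 curve has this shape.
(b) Observable constraints: it misses every integer gridline on the y-axis.
(c) Fitting integer coefficients to these (and the overall shape) gives p.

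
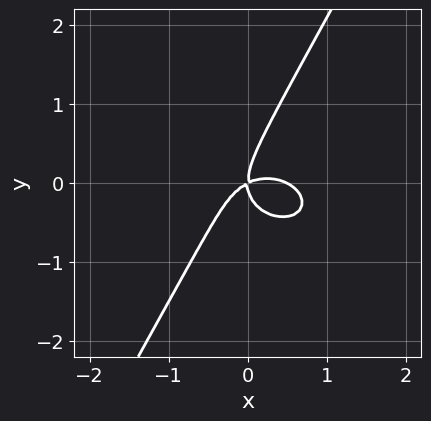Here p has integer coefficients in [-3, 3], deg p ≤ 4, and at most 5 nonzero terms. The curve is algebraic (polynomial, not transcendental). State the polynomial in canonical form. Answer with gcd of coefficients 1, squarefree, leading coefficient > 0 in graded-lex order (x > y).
2*x^3 + 3*x*y^2 - 2*y^3 - x^2 + 2*x*y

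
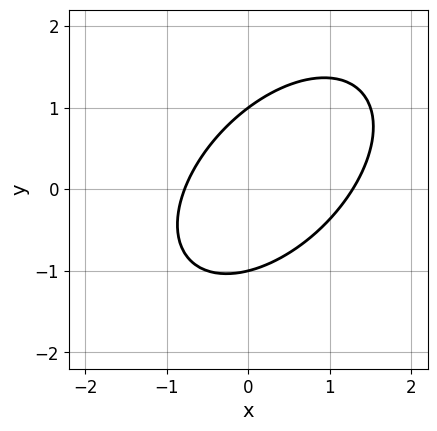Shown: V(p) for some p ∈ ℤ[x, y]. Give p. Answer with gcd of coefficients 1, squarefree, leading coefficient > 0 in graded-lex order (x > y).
2*x^2 - 2*x*y + 2*y^2 - x - 2

First, degree: no degree-1 curve has this shape, so deg p = 2.
Then, from the visible intercepts: among the integer gridlines, it crosses the y-axis at y ∈ {-1, 1}.
Finally, the integer polynomial consistent with all of this is the stated p.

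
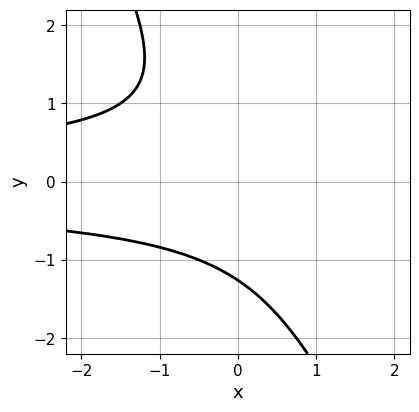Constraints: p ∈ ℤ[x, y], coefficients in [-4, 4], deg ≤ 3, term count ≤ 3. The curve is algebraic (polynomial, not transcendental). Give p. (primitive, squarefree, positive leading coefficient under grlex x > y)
deg p = 3. The shape is more complex than any degree-2 curve.
From the axis intercepts and sections: the curve avoids every integer x-axis point in the box.
Matching integer coefficients to the picture gives p.

2*x*y^2 + y^3 + 2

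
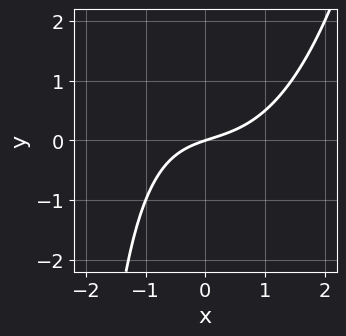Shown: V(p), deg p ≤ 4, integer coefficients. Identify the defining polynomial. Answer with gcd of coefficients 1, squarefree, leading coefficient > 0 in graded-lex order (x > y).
x^3 - x*y + x - 3*y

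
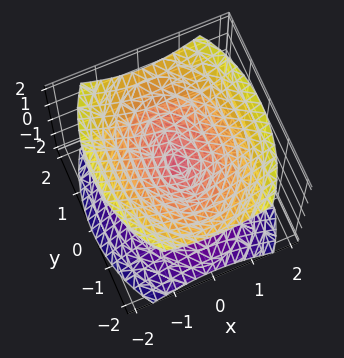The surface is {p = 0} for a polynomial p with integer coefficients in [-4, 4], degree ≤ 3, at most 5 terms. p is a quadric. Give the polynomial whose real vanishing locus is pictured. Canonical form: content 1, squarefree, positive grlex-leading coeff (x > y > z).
I count 2 distinct pieces. They look like related sheets of one shape, so recover p as a whole.
deg p = 2. A double cone through the origin; a quadric.
Symmetries: it's symmetric under z → −z, forcing even powers of z; mirror symmetry y ↦ −y ⇒ only even powers of y; it's symmetric under x → −x, forcing even powers of x.
From the visible intercepts: it crosses the y-axis at the gridline y = 0; it meets the z-axis at z = 0 (among the integer gridlines).
Fitting integer coefficients to these (and the overall shape) gives p.

2*x^2 + y^2 - 2*z^2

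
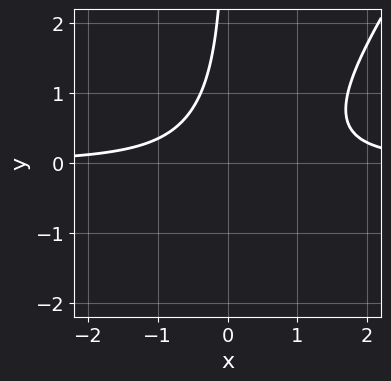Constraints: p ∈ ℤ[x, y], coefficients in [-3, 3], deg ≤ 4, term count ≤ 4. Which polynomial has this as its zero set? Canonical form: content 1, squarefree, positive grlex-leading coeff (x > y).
The degree is 3 — a generic line meets the curve in up to 3 points.
From the visible intercepts: the curve avoids every integer x-axis point in the box; no y-intercept at any integer in the box.
Fitting integer coefficients to these (and the overall shape) gives p.

3*x^2*y - 2*x*y^2 - 2*x*y - 2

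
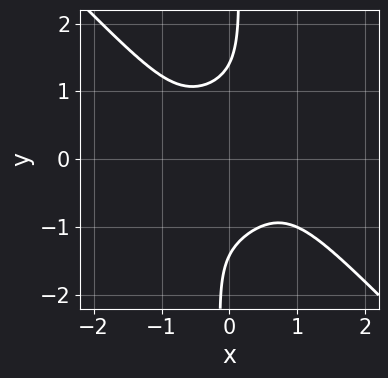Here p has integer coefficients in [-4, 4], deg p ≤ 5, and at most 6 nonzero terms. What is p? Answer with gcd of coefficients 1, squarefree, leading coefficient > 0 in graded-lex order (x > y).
2*x^4 + 2*x*y^3 + x^2*y - y^2 + 2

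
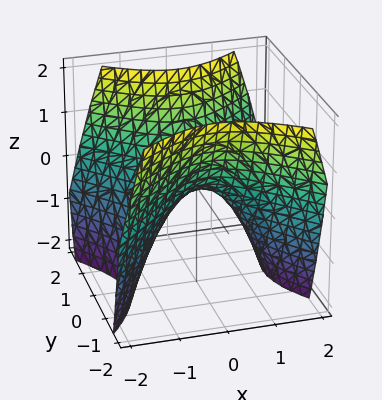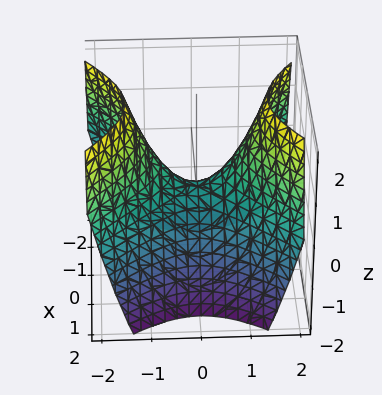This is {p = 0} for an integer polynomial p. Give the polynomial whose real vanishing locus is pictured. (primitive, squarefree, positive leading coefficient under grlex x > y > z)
1. deg p = 2. A saddle surface; a quadric.
2. Symmetries: the y ↦ −y reflection is a symmetry, so y appears only in even powers; the x ↦ −x reflection is a symmetry, so x appears only in even powers.
3. Reading off the gridlines: one z-axis crossing is at z = 0; one x-axis crossing is at x = 0.
4. The integer polynomial consistent with all of this is the stated p.

x^2 - y^2 + z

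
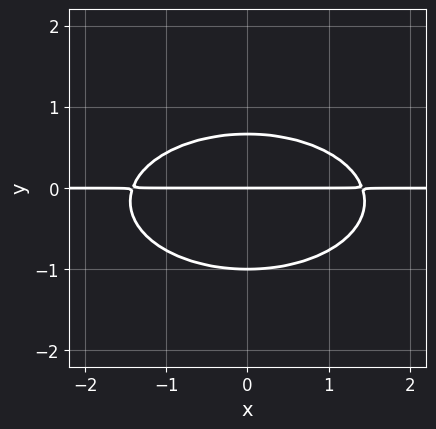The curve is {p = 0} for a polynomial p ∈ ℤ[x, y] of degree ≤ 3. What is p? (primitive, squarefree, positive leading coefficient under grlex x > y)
(a) deg p = 3. No degree-2 curve has this shape.
(b) Symmetries: it's symmetric under x → −x, forcing even powers of x.
(c) Observable constraints: among the integer gridlines, it crosses the y-axis at y ∈ {-1, 0}; every point of the x-axis in the box is on the curve.
(d) Together with the visible shape, these determine p as stated.

x^2*y + 3*y^3 + y^2 - 2*y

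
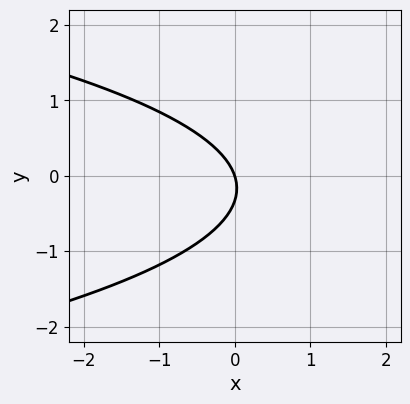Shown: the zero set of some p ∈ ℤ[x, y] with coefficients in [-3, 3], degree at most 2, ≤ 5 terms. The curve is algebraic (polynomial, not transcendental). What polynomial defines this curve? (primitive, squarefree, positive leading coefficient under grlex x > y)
deg p = 2. The shape is more complex than any degree-1 curve.
Against the integer gridlines: it meets the y-axis at y = 0 (among the integer gridlines); one x-axis crossing is at x = 0.
Assembling these constraints gives the stated polynomial.

3*y^2 + 3*x + y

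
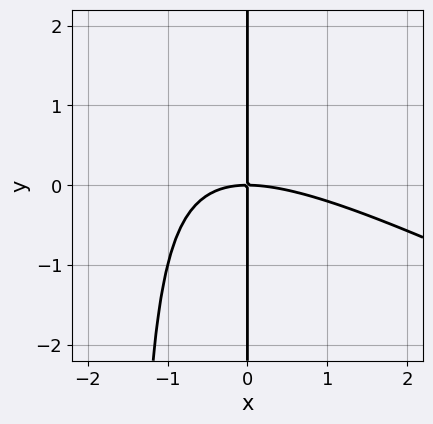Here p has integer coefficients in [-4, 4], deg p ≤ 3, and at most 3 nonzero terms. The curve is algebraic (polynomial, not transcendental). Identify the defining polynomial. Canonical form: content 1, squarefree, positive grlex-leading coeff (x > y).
Degree: the shape is more complex than any degree-2 curve, so deg p = 3.
Checking where it meets the axes: one x-axis crossing is at x = 0; every point of the y-axis in the box is on the curve.
Matching integer coefficients to the picture gives p.

x^3 + 2*x^2*y + 3*x*y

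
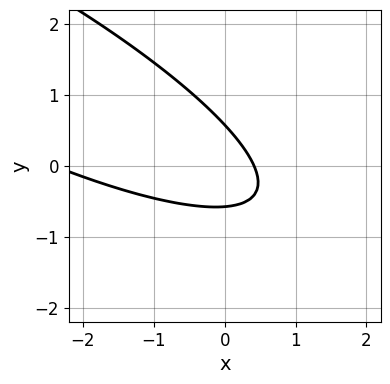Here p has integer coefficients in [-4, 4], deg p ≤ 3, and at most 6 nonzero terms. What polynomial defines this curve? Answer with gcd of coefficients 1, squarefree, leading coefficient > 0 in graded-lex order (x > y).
x^2 + 3*x*y + 3*y^2 + 2*x - 1

1. The degree is 2 — a generic line meets the curve in up to 2 points.
2. Matching integer coefficients to the picture gives p.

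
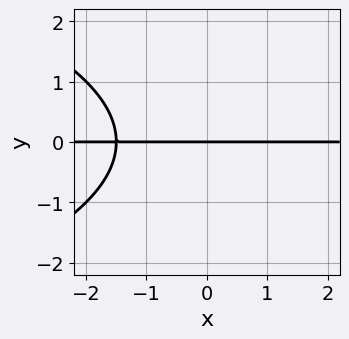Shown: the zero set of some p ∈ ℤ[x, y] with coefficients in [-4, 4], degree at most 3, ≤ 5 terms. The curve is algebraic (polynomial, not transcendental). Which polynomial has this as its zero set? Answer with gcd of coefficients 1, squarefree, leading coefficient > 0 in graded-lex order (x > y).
deg p = 3.
Observable constraints: one y-axis crossing is at y = 0; the visible x-axis segment lies entirely on the curve.
The integer polynomial consistent with all of this is the stated p.

y^3 + 2*x*y + 3*y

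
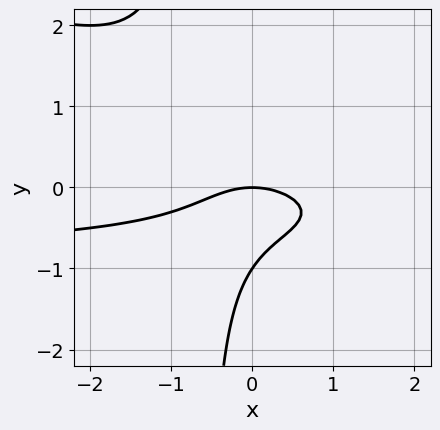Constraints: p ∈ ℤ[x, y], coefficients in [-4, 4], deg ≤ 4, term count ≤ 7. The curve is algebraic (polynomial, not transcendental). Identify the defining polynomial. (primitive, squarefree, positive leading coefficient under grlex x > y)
Degree: a generic line meets the curve in up to 3 points, so deg p = 3.
Reading off the gridlines: among the integer gridlines, it crosses the y-axis at y ∈ {-1, 0}; it meets the x-axis at x = 0 (among the integer gridlines).
Solving for integer coefficients yields p as stated.

x^2*y + 3*x*y^2 + x^2 + 2*y^2 + 2*y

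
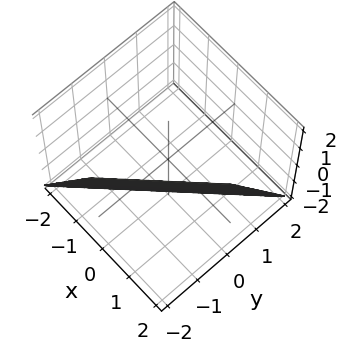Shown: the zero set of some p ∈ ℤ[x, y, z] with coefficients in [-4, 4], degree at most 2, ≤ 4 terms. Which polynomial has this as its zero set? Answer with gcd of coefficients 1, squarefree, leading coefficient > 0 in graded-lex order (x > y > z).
2*x - 2*y - z - 2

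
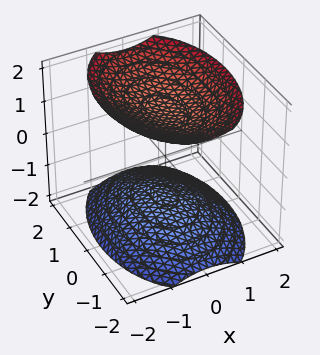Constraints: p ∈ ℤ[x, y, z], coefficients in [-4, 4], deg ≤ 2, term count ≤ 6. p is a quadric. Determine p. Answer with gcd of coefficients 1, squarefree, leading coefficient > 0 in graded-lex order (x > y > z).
1. I count 2 distinct pieces. They look like related sheets of one shape, so recover p as a whole.
2. deg p = 2. Two sheets facing apart; a quadric.
3. Symmetries: it's symmetric under y → −y, forcing even powers of y; the z ↦ −z reflection is a symmetry, so z appears only in even powers; the x ↦ −x reflection is a symmetry, so x appears only in even powers.
4. Checking where it meets the axes: no x-intercept at any integer in the box; the surface avoids every integer y-axis point in the box.
5. Assembling these constraints gives the stated polynomial.

2*x^2 + y^2 - 2*z^2 + 3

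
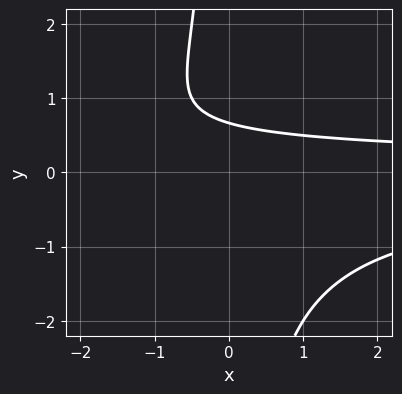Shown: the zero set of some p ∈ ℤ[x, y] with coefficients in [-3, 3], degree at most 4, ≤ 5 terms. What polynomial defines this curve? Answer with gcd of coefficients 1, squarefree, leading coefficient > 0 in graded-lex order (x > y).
Degree: no degree-2 curve has this shape, so deg p = 3.
Reading off the gridlines: the curve avoids every integer x-axis point in the box.
Putting this together gives p.

2*x*y^2 + 3*y - 2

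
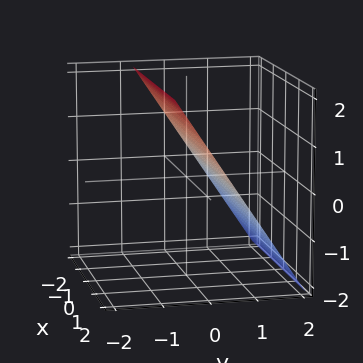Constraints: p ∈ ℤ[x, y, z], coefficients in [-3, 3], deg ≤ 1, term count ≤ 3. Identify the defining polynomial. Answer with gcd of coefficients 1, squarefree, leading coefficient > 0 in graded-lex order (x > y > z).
3*y + 2*z - 2

First, the degree is 1 — the surface is flat (a plane).
Then, from the axis intercepts and sections: no x-intercept at any integer in the box; one z-axis crossing is at z = 1.
Finally, fitting integer coefficients to these (and the overall shape) gives p.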